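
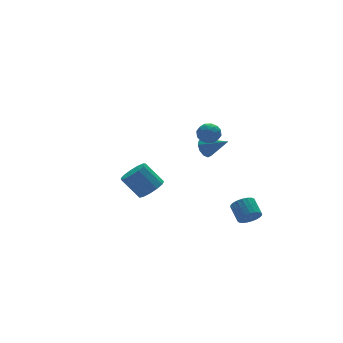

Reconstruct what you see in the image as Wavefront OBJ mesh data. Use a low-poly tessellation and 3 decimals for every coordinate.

v 0.196 -0.887 3.191
v 0.755 -0.648 3.588
v 0.945 -1.312 2.392
v 1.504 -1.073 2.789
v 1.097 -1.623 3.03
v 0.634 -1.361 3.523
v 1.066 -0.599 2.457
v 0.603 -0.337 2.95
v 1.292 -0.47 3.134
v 1.311 -1.103 3.488
v 0.389 -0.857 2.492
v 0.408 -1.49 2.846
v 0.41 -0.73 3.459
v 1.29 -1.23 2.521
v 1.051 -1.553 2.662
v 1.379 -1.413 2.896
v 0.339 -1.149 3.421
v 0.667 -1.009 3.655
v 0.868 -1.582 3.327
v 1.033 -0.951 2.325
v 1.361 -0.811 2.559
v 0.321 -0.547 3.084
v 0.649 -0.407 3.318
v 0.832 -0.378 2.653
v 1.054 -0.486 3.426
v 1.494 -0.735 2.957
v 1.237 -0.457 2.761
v 0.965 -0.302 3.051
v 1.065 -0.858 3.634
v 1.505 -1.107 3.165
v 1.266 -1.431 3.306
v 0.994 -1.276 3.596
v 1.381 -0.753 3.368
v 0.195 -0.853 2.815
v 0.635 -1.102 2.346
v 0.706 -0.684 2.384
v 0.434 -0.529 2.674
v 0.206 -1.225 3.023
v 0.646 -1.474 2.554
v 0.735 -1.658 2.929
v 0.463 -1.503 3.219
v 0.319 -1.207 2.612
v 3.389 4.003 -1.227
v 3.682 3.788 -1.825
v 4.291 2.917 -0.393
v 3.924 4.11 -1.666
v 3.961 4.391 -1.34
v 3.78 4.524 -0.97
v 3.45 4.459 -0.699
v 3.096 4.219 -0.629
v 2.855 3.897 -0.788
v 2.817 3.616 -1.114
v 2.999 3.482 -1.484
v 3.329 3.548 -1.755
v -3.479 -2.604 0.622
v -2.733 -2.329 0.893
v -3.435 -1.581 2.068
v -4.181 -1.856 1.798
v -2.893 -2.003 0.59
v -3.595 -1.255 1.765
v -3.24 -1.867 0.297
v -3.941 -1.12 1.472
v -3.662 -1.966 0.107
v -4.364 -1.218 1.283
v -4.026 -2.267 0.081
v -4.728 -1.519 1.257
v -4.217 -2.675 0.227
v -4.919 -1.927 1.403
v -4.173 -3.06 0.498
v -4.875 -2.313 1.674
v -3.909 -3.301 0.809
v -4.611 -2.553 1.984
v -3.509 -3.32 1.06
v -4.21 -2.572 2.236
v -3.099 -3.112 1.172
v -3.8 -2.364 2.348
v -2.809 -2.742 1.11
v -3.511 -1.995 2.286
v 2.546 -2.609 -3.28
v 3.247 -2.568 -3.442
v 3.334 -1.591 -2.823
v 2.634 -1.631 -2.66
v 3.121 -2.414 -3.667
v 3.209 -1.437 -3.048
v 2.897 -2.295 -3.824
v 2.984 -1.317 -3.205
v 2.612 -2.229 -3.888
v 2.699 -1.252 -3.269
v 2.315 -2.229 -3.846
v 2.402 -1.252 -3.227
v 2.059 -2.295 -3.706
v 2.146 -1.318 -3.087
v 1.887 -2.415 -3.493
v 1.974 -1.438 -2.874
v 1.829 -2.568 -3.242
v 1.916 -1.591 -2.623
v 1.895 -2.729 -2.998
v 1.982 -1.751 -2.379
v 2.073 -2.868 -2.803
v 2.16 -1.891 -2.184
v 2.334 -2.963 -2.69
v 2.421 -1.986 -2.071
v 2.631 -2.997 -2.679
v 2.718 -2.019 -2.06
v 2.914 -2.963 -2.772
v 3.001 -1.986 -2.153
v 3.133 -2.868 -2.952
v 3.22 -1.891 -2.333
v 3.251 -2.728 -3.19
v 3.338 -1.751 -2.57
f 1 38 17
f 38 12 41
f 17 41 6
f 38 41 17
f 1 17 13
f 17 6 18
f 13 18 2
f 17 18 13
f 1 13 22
f 13 2 23
f 22 23 8
f 13 23 22
f 1 22 34
f 22 8 37
f 34 37 11
f 22 37 34
f 1 34 38
f 34 11 42
f 38 42 12
f 34 42 38
f 2 18 29
f 18 6 32
f 29 32 10
f 18 32 29
f 6 41 19
f 41 12 40
f 19 40 5
f 41 40 19
f 12 42 39
f 42 11 35
f 39 35 3
f 42 35 39
f 11 37 36
f 37 8 24
f 36 24 7
f 37 24 36
f 8 23 28
f 23 2 25
f 28 25 9
f 23 25 28
f 4 30 16
f 30 10 31
f 16 31 5
f 30 31 16
f 4 16 14
f 16 5 15
f 14 15 3
f 16 15 14
f 4 14 21
f 14 3 20
f 21 20 7
f 14 20 21
f 4 21 26
f 21 7 27
f 26 27 9
f 21 27 26
f 4 26 30
f 26 9 33
f 30 33 10
f 26 33 30
f 5 31 19
f 31 10 32
f 19 32 6
f 31 32 19
f 3 15 39
f 15 5 40
f 39 40 12
f 15 40 39
f 7 20 36
f 20 3 35
f 36 35 11
f 20 35 36
f 9 27 28
f 27 7 24
f 28 24 8
f 27 24 28
f 10 33 29
f 33 9 25
f 29 25 2
f 33 25 29
f 44 43 46
f 44 46 45
f 46 43 47
f 46 47 45
f 47 43 48
f 47 48 45
f 48 43 49
f 48 49 45
f 49 43 50
f 49 50 45
f 50 43 51
f 50 51 45
f 51 43 52
f 51 52 45
f 52 43 53
f 52 53 45
f 53 43 54
f 53 54 45
f 54 43 44
f 54 44 45
f 56 55 59
f 56 59 57
f 57 59 60
f 57 60 58
f 59 55 61
f 59 61 60
f 60 61 62
f 60 62 58
f 61 55 63
f 61 63 62
f 62 63 64
f 62 64 58
f 63 55 65
f 63 65 64
f 64 65 66
f 64 66 58
f 65 55 67
f 65 67 66
f 66 67 68
f 66 68 58
f 67 55 69
f 67 69 68
f 68 69 70
f 68 70 58
f 69 55 71
f 69 71 70
f 70 71 72
f 70 72 58
f 71 55 73
f 71 73 72
f 72 73 74
f 72 74 58
f 73 55 75
f 73 75 74
f 74 75 76
f 74 76 58
f 75 55 77
f 75 77 76
f 76 77 78
f 76 78 58
f 77 55 56
f 77 56 78
f 78 56 57
f 78 57 58
f 80 79 83
f 80 83 81
f 81 83 84
f 81 84 82
f 83 79 85
f 83 85 84
f 84 85 86
f 84 86 82
f 85 79 87
f 85 87 86
f 86 87 88
f 86 88 82
f 87 79 89
f 87 89 88
f 88 89 90
f 88 90 82
f 89 79 91
f 89 91 90
f 90 91 92
f 90 92 82
f 91 79 93
f 91 93 92
f 92 93 94
f 92 94 82
f 93 79 95
f 93 95 94
f 94 95 96
f 94 96 82
f 95 79 97
f 95 97 96
f 96 97 98
f 96 98 82
f 97 79 99
f 97 99 98
f 98 99 100
f 98 100 82
f 99 79 101
f 99 101 100
f 100 101 102
f 100 102 82
f 101 79 103
f 101 103 102
f 102 103 104
f 102 104 82
f 103 79 105
f 103 105 104
f 104 105 106
f 104 106 82
f 105 79 107
f 105 107 106
f 106 107 108
f 106 108 82
f 107 79 109
f 107 109 108
f 108 109 110
f 108 110 82
f 109 79 80
f 109 80 110
f 110 80 81
f 110 81 82



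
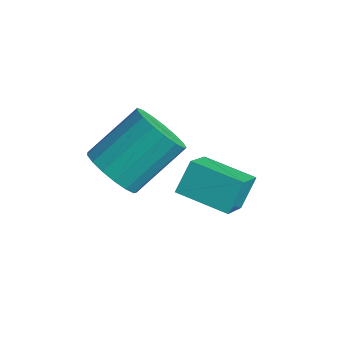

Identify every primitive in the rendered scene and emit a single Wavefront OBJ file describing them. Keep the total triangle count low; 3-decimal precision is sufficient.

v -3.473 -3.394 0.836
v -2.81 -3.906 1.325
v -2.445 -2.278 2.534
v -3.107 -1.766 2.044
v -2.567 -3.707 0.984
v -2.201 -2.079 2.192
v -2.531 -3.437 0.608
v -2.165 -1.809 1.816
v -2.711 -3.156 0.285
v -2.345 -1.528 1.493
v -3.065 -2.93 0.088
v -2.7 -1.302 1.296
v -3.513 -2.811 0.062
v -3.147 -1.183 1.27
v -3.952 -2.825 0.214
v -3.586 -1.197 1.422
v -4.281 -2.969 0.508
v -3.915 -1.341 1.716
v -4.425 -3.211 0.877
v -4.059 -1.583 2.085
v -4.35 -3.494 1.237
v -3.985 -1.866 2.445
v -4.075 -3.755 1.505
v -3.709 -2.127 2.713
v -3.662 -3.933 1.62
v -3.296 -2.305 2.828
v -3.206 -3.988 1.555
v -2.84 -2.36 2.763
v -3.101 -0.633 -1.709
v -2.449 -1.89 -0.488
v -3.223 0.131 -0.858
v -2.571 -1.127 0.363
v -1.509 -0.073 -1.983
v -0.857 -1.331 -0.762
v -1.631 0.69 -1.132
v -0.979 -0.567 0.089
f 2 1 5
f 2 5 3
f 3 5 6
f 3 6 4
f 5 1 7
f 5 7 6
f 6 7 8
f 6 8 4
f 7 1 9
f 7 9 8
f 8 9 10
f 8 10 4
f 9 1 11
f 9 11 10
f 10 11 12
f 10 12 4
f 11 1 13
f 11 13 12
f 12 13 14
f 12 14 4
f 13 1 15
f 13 15 14
f 14 15 16
f 14 16 4
f 15 1 17
f 15 17 16
f 16 17 18
f 16 18 4
f 17 1 19
f 17 19 18
f 18 19 20
f 18 20 4
f 19 1 21
f 19 21 20
f 20 21 22
f 20 22 4
f 21 1 23
f 21 23 22
f 22 23 24
f 22 24 4
f 23 1 25
f 23 25 24
f 24 25 26
f 24 26 4
f 25 1 27
f 25 27 26
f 26 27 28
f 26 28 4
f 27 1 2
f 27 2 28
f 28 2 3
f 28 3 4
f 30 32 29
f 33 30 29
f 29 32 31
f 31 33 29
f 30 36 32
f 34 30 33
f 34 36 30
f 32 36 31
f 35 33 31
f 31 36 35
f 35 34 33
f 36 34 35



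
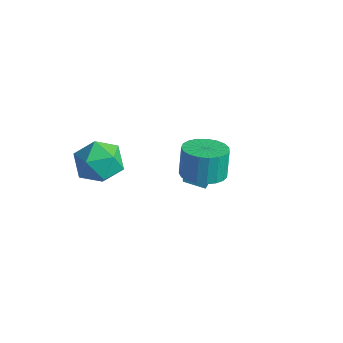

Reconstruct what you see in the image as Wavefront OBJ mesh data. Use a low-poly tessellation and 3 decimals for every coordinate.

v -1.676 3.36 -2.91
v -1.548 3.975 -1.715
v -0.881 3.984 -3.317
v -0.752 4.599 -2.122
v -0.188 1.861 -2.298
v -0.059 2.476 -1.103
v 0.608 2.485 -2.705
v 0.736 3.1 -1.51
v 2.369 0.482 1.3
v 3.136 -0.108 1.622
v 2.879 0.288 2.961
v 2.111 0.878 2.64
v 3.333 0.262 1.551
v 3.075 0.658 2.89
v 3.362 0.669 1.436
v 3.105 1.065 2.775
v 3.22 1.044 1.298
v 2.963 1.44 2.637
v 2.931 1.322 1.16
v 2.673 1.718 2.499
v 2.544 1.454 1.047
v 2.287 1.85 2.386
v 2.127 1.419 0.977
v 1.87 1.815 2.316
v 1.752 1.221 0.963
v 1.495 1.617 2.303
v 1.484 0.896 1.008
v 1.226 1.292 2.347
v 1.368 0.499 1.103
v 1.111 0.895 2.442
v 1.426 0.099 1.232
v 1.168 0.495 2.572
v 1.646 -0.234 1.373
v 1.389 0.162 2.713
v 1.992 -0.444 1.502
v 1.734 -0.048 2.841
v 2.402 -0.494 1.595
v 2.145 -0.098 2.935
v 2.807 -0.375 1.638
v 2.55 0.021 2.977
v -2.013 -0.714 -0.157
v -0.914 -0.997 0.261
v -2.786 -2.183 0.879
v -1.687 -2.466 1.297
v -2.222 -1.44 1.648
v -1.744 -0.532 1.008
v -1.956 -2.648 0.132
v -1.478 -1.74 -0.508
v -0.879 -2.192 0.44
v -1.043 -1.446 1.377
v -2.657 -1.734 -0.237
v -2.821 -0.988 0.7
f 2 4 1
f 5 2 1
f 1 4 3
f 3 5 1
f 2 8 4
f 6 2 5
f 6 8 2
f 4 8 3
f 7 5 3
f 3 8 7
f 7 6 5
f 8 6 7
f 10 9 13
f 10 13 11
f 11 13 14
f 11 14 12
f 13 9 15
f 13 15 14
f 14 15 16
f 14 16 12
f 15 9 17
f 15 17 16
f 16 17 18
f 16 18 12
f 17 9 19
f 17 19 18
f 18 19 20
f 18 20 12
f 19 9 21
f 19 21 20
f 20 21 22
f 20 22 12
f 21 9 23
f 21 23 22
f 22 23 24
f 22 24 12
f 23 9 25
f 23 25 24
f 24 25 26
f 24 26 12
f 25 9 27
f 25 27 26
f 26 27 28
f 26 28 12
f 27 9 29
f 27 29 28
f 28 29 30
f 28 30 12
f 29 9 31
f 29 31 30
f 30 31 32
f 30 32 12
f 31 9 33
f 31 33 32
f 32 33 34
f 32 34 12
f 33 9 35
f 33 35 34
f 34 35 36
f 34 36 12
f 35 9 37
f 35 37 36
f 36 37 38
f 36 38 12
f 37 9 39
f 37 39 38
f 38 39 40
f 38 40 12
f 39 9 10
f 39 10 40
f 40 10 11
f 40 11 12
f 41 52 46
f 41 46 42
f 41 42 48
f 41 48 51
f 41 51 52
f 42 46 50
f 46 52 45
f 52 51 43
f 51 48 47
f 48 42 49
f 44 50 45
f 44 45 43
f 44 43 47
f 44 47 49
f 44 49 50
f 45 50 46
f 43 45 52
f 47 43 51
f 49 47 48
f 50 49 42



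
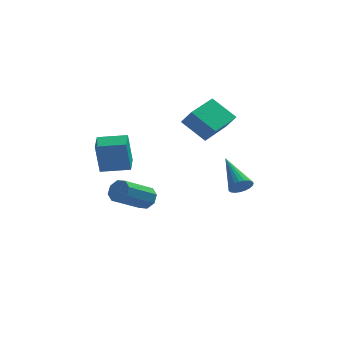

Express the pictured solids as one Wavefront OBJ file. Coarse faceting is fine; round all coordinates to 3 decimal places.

v 3.932 -0.047 -1.27
v 4.373 0.312 -1.564
v 3.288 1.647 -0.17
v 4.163 0.337 -1.726
v 3.914 0.296 -1.81
v 3.668 0.196 -1.799
v 3.467 0.054 -1.698
v 3.347 -0.106 -1.522
v 3.328 -0.255 -1.303
v 3.413 -0.369 -1.078
v 3.588 -0.427 -0.886
v 3.823 -0.419 -0.76
v 4.077 -0.347 -0.723
v 4.305 -0.223 -0.78
v 4.469 -0.069 -0.922
v 4.54 0.089 -1.124
v 4.506 0.224 -1.351
v -0.554 1.537 -2.778
v -0.222 1.703 -2.197
v -1.553 0.668 -1.14
v -1.886 0.503 -1.722
v -0.595 2.054 -2.323
v -1.926 1.02 -1.267
v -0.945 2.103 -2.716
v -2.276 1.068 -1.659
v -1.065 1.82 -3.146
v -2.397 0.785 -2.089
v -0.887 1.372 -3.36
v -2.218 0.337 -2.303
v -0.514 1.02 -3.233
v -1.845 -0.014 -2.177
v -0.164 0.972 -2.841
v -1.495 -0.063 -1.784
v -0.043 1.255 -2.411
v -1.375 0.22 -1.354
v 2.593 -1.832 3.259
v 1.501 -1.21 4.217
v 2.146 -1.373 2.452
v 1.054 -0.751 3.41
v 3.646 -0.369 3.51
v 2.554 0.253 4.468
v 3.199 0.09 2.703
v 2.107 0.712 3.661
v -2.708 -3.802 1.687
v -2.912 -3.912 3.321
v -2.623 -2.689 1.773
v -2.827 -2.799 3.407
v -1.313 -3.921 1.853
v -1.517 -4.031 3.487
v -1.228 -2.808 1.939
v -1.432 -2.918 3.573
f 2 1 4
f 2 4 3
f 4 1 5
f 4 5 3
f 5 1 6
f 5 6 3
f 6 1 7
f 6 7 3
f 7 1 8
f 7 8 3
f 8 1 9
f 8 9 3
f 9 1 10
f 9 10 3
f 10 1 11
f 10 11 3
f 11 1 12
f 11 12 3
f 12 1 13
f 12 13 3
f 13 1 14
f 13 14 3
f 14 1 15
f 14 15 3
f 15 1 16
f 15 16 3
f 16 1 17
f 16 17 3
f 17 1 2
f 17 2 3
f 19 18 22
f 19 22 20
f 20 22 23
f 20 23 21
f 22 18 24
f 22 24 23
f 23 24 25
f 23 25 21
f 24 18 26
f 24 26 25
f 25 26 27
f 25 27 21
f 26 18 28
f 26 28 27
f 27 28 29
f 27 29 21
f 28 18 30
f 28 30 29
f 29 30 31
f 29 31 21
f 30 18 32
f 30 32 31
f 31 32 33
f 31 33 21
f 32 18 34
f 32 34 33
f 33 34 35
f 33 35 21
f 34 18 19
f 34 19 35
f 35 19 20
f 35 20 21
f 37 39 36
f 40 37 36
f 36 39 38
f 38 40 36
f 37 43 39
f 41 37 40
f 41 43 37
f 39 43 38
f 42 40 38
f 38 43 42
f 42 41 40
f 43 41 42
f 45 47 44
f 48 45 44
f 44 47 46
f 46 48 44
f 45 51 47
f 49 45 48
f 49 51 45
f 47 51 46
f 50 48 46
f 46 51 50
f 50 49 48
f 51 49 50



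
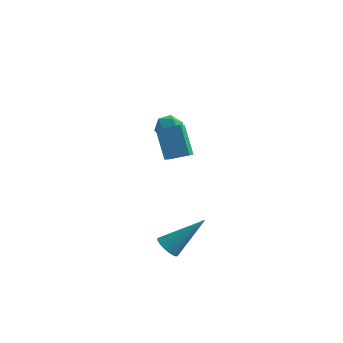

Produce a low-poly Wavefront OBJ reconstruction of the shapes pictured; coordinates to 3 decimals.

v -0.816 -1.946 1.341
v -1.45 -1.334 2.531
v -1.007 -1.072 0.791
v -1.64 -0.461 1.98
v 0.06 -1.579 1.62
v -0.573 -0.968 2.809
v -0.13 -0.706 1.069
v -0.764 -0.094 2.259
v -2.665 3.385 -0.137
v -2.262 2.924 -0.391
v -3.078 2.656 0.531
v -2.675 2.195 0.277
v -2.426 2.689 0.642
v -2.17 3.139 0.229
v -3.17 2.441 -0.089
v -2.914 2.891 -0.502
v -2.574 2.341 -0.361
v -2.114 2.494 0.091
v -3.226 3.086 0.049
v -2.766 3.239 0.501
v -0.555 -2.289 -3.464
v -0.094 -2.552 -3.698
v 0.655 -1.371 -2.116
v -0.106 -2.348 -3.826
v -0.196 -2.134 -3.892
v -0.347 -1.947 -3.883
v -0.535 -1.818 -3.802
v -0.726 -1.772 -3.663
v -0.887 -1.814 -3.489
v -0.991 -1.939 -3.31
v -1.02 -2.124 -3.158
v -0.968 -2.338 -3.059
v -0.845 -2.543 -3.03
v -0.671 -2.704 -3.076
v -0.478 -2.794 -3.189
v -0.298 -2.796 -3.349
v -0.162 -2.71 -3.529
f 2 4 1
f 5 2 1
f 1 4 3
f 3 5 1
f 2 8 4
f 6 2 5
f 6 8 2
f 4 8 3
f 7 5 3
f 3 8 7
f 7 6 5
f 8 6 7
f 9 20 14
f 9 14 10
f 9 10 16
f 9 16 19
f 9 19 20
f 10 14 18
f 14 20 13
f 20 19 11
f 19 16 15
f 16 10 17
f 12 18 13
f 12 13 11
f 12 11 15
f 12 15 17
f 12 17 18
f 13 18 14
f 11 13 20
f 15 11 19
f 17 15 16
f 18 17 10
f 22 21 24
f 22 24 23
f 24 21 25
f 24 25 23
f 25 21 26
f 25 26 23
f 26 21 27
f 26 27 23
f 27 21 28
f 27 28 23
f 28 21 29
f 28 29 23
f 29 21 30
f 29 30 23
f 30 21 31
f 30 31 23
f 31 21 32
f 31 32 23
f 32 21 33
f 32 33 23
f 33 21 34
f 33 34 23
f 34 21 35
f 34 35 23
f 35 21 36
f 35 36 23
f 36 21 37
f 36 37 23
f 37 21 22
f 37 22 23



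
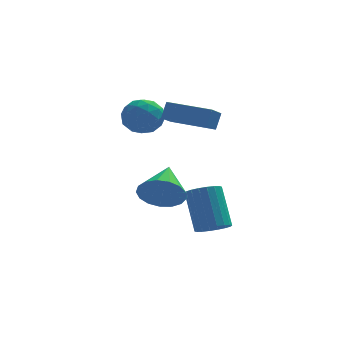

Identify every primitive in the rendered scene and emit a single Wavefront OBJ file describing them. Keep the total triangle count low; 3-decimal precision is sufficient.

v -0.678 -1.157 -3.936
v 0.088 -1.164 -3.787
v -0.237 -0.01 -2.074
v -1.002 -0.003 -2.224
v 0.05 -0.881 -3.984
v -0.274 0.273 -2.272
v -0.132 -0.653 -4.172
v -0.456 0.501 -2.46
v -0.422 -0.524 -4.314
v -0.746 0.629 -2.601
v -0.762 -0.521 -4.38
v -1.086 0.632 -2.668
v -1.086 -0.644 -4.359
v -1.41 0.51 -2.647
v -1.329 -0.868 -4.254
v -1.654 0.285 -2.541
v -1.443 -1.15 -4.086
v -1.768 0.004 -2.373
v -1.406 -1.433 -3.888
v -1.73 -0.279 -2.176
v -1.224 -1.661 -3.7
v -1.548 -0.507 -1.988
v -0.934 -1.789 -3.559
v -1.258 -0.636 -1.846
v -0.594 -1.792 -3.492
v -0.918 -0.639 -1.78
v -0.27 -1.67 -3.513
v -0.594 -0.516 -1.801
v -0.026 -1.445 -3.619
v -0.351 -0.292 -1.906
v -4.285 1.456 1.472
v -3.799 1.584 2.31
v -3.021 0.736 0.85
v -2.535 0.864 1.688
v -3.288 0.241 1.65
v -4.069 0.686 2.034
v -2.751 1.634 1.126
v -3.532 2.079 1.51
v -2.851 1.694 2.097
v -3.183 0.833 2.42
v -3.637 1.487 0.74
v -3.969 0.626 1.063
v -4.153 1.583 1.946
v -2.667 0.737 1.214
v -3.109 0.37 1.192
v -2.824 0.446 1.685
v -4.311 1.055 1.783
v -4.026 1.131 2.276
v -3.725 0.341 1.888
v -2.794 1.189 0.884
v -2.509 1.265 1.377
v -3.996 1.874 1.475
v -3.711 1.95 1.968
v -3.095 1.979 1.272
v -3.31 1.723 2.313
v -2.567 1.3 1.947
v -2.694 1.753 1.617
v -3.153 2.014 1.843
v -3.505 1.217 2.503
v -2.762 0.794 2.138
v -3.204 0.428 2.115
v -3.664 0.689 2.341
v -2.948 1.282 2.378
v -4.058 1.526 1.022
v -3.315 1.103 0.657
v -3.156 1.631 0.819
v -3.616 1.892 1.045
v -4.253 1.02 1.213
v -3.51 0.597 0.847
v -3.667 0.306 1.317
v -4.126 0.567 1.543
v -3.872 1.038 0.782
v -2.78 -0.898 -1.995
v -1.962 -0.797 -2.645
v -2.36 0.778 -1.205
v -2.342 -0.584 -2.896
v -2.822 -0.442 -2.94
v -3.293 -0.406 -2.767
v -3.646 -0.482 -2.418
v -3.801 -0.653 -1.972
v -3.722 -0.881 -1.531
v -3.427 -1.112 -1.196
v -2.984 -1.295 -1.044
v -2.495 -1.386 -1.11
v -2.07 -1.366 -1.379
v -1.809 -1.239 -1.789
v -1.77 -1.033 -2.246
v -0.475 0.279 1.095
v -0.923 -0.481 1.607
v -2.254 1.374 1.164
v -2.701 0.614 1.677
v -0.219 0.646 1.863
v -0.666 -0.114 2.376
v -1.997 1.741 1.933
v -2.445 0.981 2.445
f 2 1 5
f 2 5 3
f 3 5 6
f 3 6 4
f 5 1 7
f 5 7 6
f 6 7 8
f 6 8 4
f 7 1 9
f 7 9 8
f 8 9 10
f 8 10 4
f 9 1 11
f 9 11 10
f 10 11 12
f 10 12 4
f 11 1 13
f 11 13 12
f 12 13 14
f 12 14 4
f 13 1 15
f 13 15 14
f 14 15 16
f 14 16 4
f 15 1 17
f 15 17 16
f 16 17 18
f 16 18 4
f 17 1 19
f 17 19 18
f 18 19 20
f 18 20 4
f 19 1 21
f 19 21 20
f 20 21 22
f 20 22 4
f 21 1 23
f 21 23 22
f 22 23 24
f 22 24 4
f 23 1 25
f 23 25 24
f 24 25 26
f 24 26 4
f 25 1 27
f 25 27 26
f 26 27 28
f 26 28 4
f 27 1 29
f 27 29 28
f 28 29 30
f 28 30 4
f 29 1 2
f 29 2 30
f 30 2 3
f 30 3 4
f 31 68 47
f 68 42 71
f 47 71 36
f 68 71 47
f 31 47 43
f 47 36 48
f 43 48 32
f 47 48 43
f 31 43 52
f 43 32 53
f 52 53 38
f 43 53 52
f 31 52 64
f 52 38 67
f 64 67 41
f 52 67 64
f 31 64 68
f 64 41 72
f 68 72 42
f 64 72 68
f 32 48 59
f 48 36 62
f 59 62 40
f 48 62 59
f 36 71 49
f 71 42 70
f 49 70 35
f 71 70 49
f 42 72 69
f 72 41 65
f 69 65 33
f 72 65 69
f 41 67 66
f 67 38 54
f 66 54 37
f 67 54 66
f 38 53 58
f 53 32 55
f 58 55 39
f 53 55 58
f 34 60 46
f 60 40 61
f 46 61 35
f 60 61 46
f 34 46 44
f 46 35 45
f 44 45 33
f 46 45 44
f 34 44 51
f 44 33 50
f 51 50 37
f 44 50 51
f 34 51 56
f 51 37 57
f 56 57 39
f 51 57 56
f 34 56 60
f 56 39 63
f 60 63 40
f 56 63 60
f 35 61 49
f 61 40 62
f 49 62 36
f 61 62 49
f 33 45 69
f 45 35 70
f 69 70 42
f 45 70 69
f 37 50 66
f 50 33 65
f 66 65 41
f 50 65 66
f 39 57 58
f 57 37 54
f 58 54 38
f 57 54 58
f 40 63 59
f 63 39 55
f 59 55 32
f 63 55 59
f 74 73 76
f 74 76 75
f 76 73 77
f 76 77 75
f 77 73 78
f 77 78 75
f 78 73 79
f 78 79 75
f 79 73 80
f 79 80 75
f 80 73 81
f 80 81 75
f 81 73 82
f 81 82 75
f 82 73 83
f 82 83 75
f 83 73 84
f 83 84 75
f 84 73 85
f 84 85 75
f 85 73 86
f 85 86 75
f 86 73 87
f 86 87 75
f 87 73 74
f 87 74 75
f 89 91 88
f 92 89 88
f 88 91 90
f 90 92 88
f 89 95 91
f 93 89 92
f 93 95 89
f 91 95 90
f 94 92 90
f 90 95 94
f 94 93 92
f 95 93 94



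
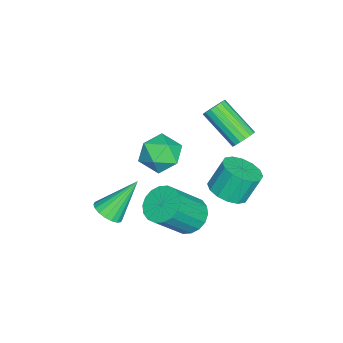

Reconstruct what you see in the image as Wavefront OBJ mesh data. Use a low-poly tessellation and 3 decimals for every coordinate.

v -2.061 2.443 -2.876
v -1.161 2.639 -2.691
v -1.538 3.172 -1.419
v -2.439 2.977 -1.604
v -1.334 3.038 -2.91
v -1.711 3.571 -1.638
v -1.702 3.277 -3.119
v -2.079 3.811 -1.847
v -2.167 3.293 -3.264
v -2.544 3.827 -1.992
v -2.603 3.081 -3.304
v -2.98 3.615 -2.032
v -2.894 2.699 -3.23
v -3.271 3.232 -1.958
v -2.962 2.248 -3.061
v -3.339 2.781 -1.789
v -2.789 1.849 -2.842
v -3.166 2.382 -1.57
v -2.421 1.609 -2.633
v -2.798 2.143 -1.361
v -1.956 1.593 -2.488
v -2.333 2.127 -1.216
v -1.52 1.805 -2.448
v -1.897 2.339 -1.176
v -1.229 2.188 -2.522
v -1.606 2.721 -1.25
v -0.931 3.286 1.841
v -0.696 2.889 1.506
v -1.395 1.498 2.663
v -1.629 1.894 2.999
v -0.501 2.943 1.689
v -1.2 1.552 2.846
v -0.405 3.076 1.907
v -1.103 1.685 3.064
v -0.429 3.257 2.11
v -1.127 1.866 3.267
v -0.568 3.444 2.251
v -1.266 2.053 3.409
v -0.79 3.595 2.299
v -1.489 2.204 3.456
v -1.044 3.675 2.241
v -1.743 2.284 3.399
v -1.272 3.666 2.092
v -1.971 2.275 3.25
v -1.423 3.57 1.886
v -2.121 2.179 3.043
v -1.46 3.408 1.669
v -2.159 2.017 2.827
v -1.376 3.219 1.492
v -2.075 1.828 2.649
v -1.19 3.045 1.395
v -1.889 1.653 2.552
v -0.945 2.925 1.4
v -1.644 1.534 2.557
v 1.095 1.551 -1.666
v 1.772 2.135 -1.768
v 2.761 1.254 -0.256
v 2.085 0.669 -0.154
v 1.534 2.32 -1.505
v 2.523 1.439 0.007
v 1.209 2.352 -1.273
v 2.198 1.471 0.239
v 0.861 2.226 -1.119
v 1.851 1.345 0.393
v 0.56 1.966 -1.074
v 1.549 1.085 0.438
v 0.365 1.624 -1.145
v 1.354 0.743 0.366
v 0.314 1.267 -1.32
v 1.303 0.386 0.192
v 0.419 0.966 -1.564
v 1.408 0.085 -0.052
v 0.657 0.781 -1.827
v 1.646 -0.1 -0.315
v 0.982 0.749 -2.059
v 1.971 -0.132 -0.547
v 1.329 0.875 -2.213
v 2.319 -0.006 -0.701
v 1.631 1.135 -2.258
v 2.62 0.254 -0.746
v 1.826 1.477 -2.186
v 2.815 0.596 -0.675
v 1.877 1.834 -2.012
v 2.866 0.953 -0.5
v -3.211 -0.461 -1.442
v -2.486 0.127 -1.902
v -2.034 -1.127 -0.438
v -1.309 -0.539 -0.898
v -2.033 -0.096 -0.295
v -2.76 0.316 -0.916
v -1.76 -1.316 -1.424
v -2.487 -0.904 -2.045
v -1.589 -0.401 -1.891
v -1.757 0.353 -1.194
v -2.763 -1.353 -1.146
v -2.931 -0.599 -0.449
v 1.06 -1.845 -2.318
v 1.548 -1.325 -2.418
v 0.26 -0.795 -0.762
v 1.305 -1.232 -2.605
v 1.014 -1.26 -2.736
v 0.732 -1.404 -2.784
v 0.515 -1.636 -2.739
v 0.406 -1.909 -2.611
v 0.426 -2.169 -2.425
v 0.572 -2.365 -2.218
v 0.815 -2.458 -2.031
v 1.106 -2.429 -1.9
v 1.388 -2.285 -1.852
v 1.605 -2.054 -1.896
v 1.714 -1.781 -2.024
v 1.694 -1.521 -2.21
f 2 1 5
f 2 5 3
f 3 5 6
f 3 6 4
f 5 1 7
f 5 7 6
f 6 7 8
f 6 8 4
f 7 1 9
f 7 9 8
f 8 9 10
f 8 10 4
f 9 1 11
f 9 11 10
f 10 11 12
f 10 12 4
f 11 1 13
f 11 13 12
f 12 13 14
f 12 14 4
f 13 1 15
f 13 15 14
f 14 15 16
f 14 16 4
f 15 1 17
f 15 17 16
f 16 17 18
f 16 18 4
f 17 1 19
f 17 19 18
f 18 19 20
f 18 20 4
f 19 1 21
f 19 21 20
f 20 21 22
f 20 22 4
f 21 1 23
f 21 23 22
f 22 23 24
f 22 24 4
f 23 1 25
f 23 25 24
f 24 25 26
f 24 26 4
f 25 1 2
f 25 2 26
f 26 2 3
f 26 3 4
f 28 27 31
f 28 31 29
f 29 31 32
f 29 32 30
f 31 27 33
f 31 33 32
f 32 33 34
f 32 34 30
f 33 27 35
f 33 35 34
f 34 35 36
f 34 36 30
f 35 27 37
f 35 37 36
f 36 37 38
f 36 38 30
f 37 27 39
f 37 39 38
f 38 39 40
f 38 40 30
f 39 27 41
f 39 41 40
f 40 41 42
f 40 42 30
f 41 27 43
f 41 43 42
f 42 43 44
f 42 44 30
f 43 27 45
f 43 45 44
f 44 45 46
f 44 46 30
f 45 27 47
f 45 47 46
f 46 47 48
f 46 48 30
f 47 27 49
f 47 49 48
f 48 49 50
f 48 50 30
f 49 27 51
f 49 51 50
f 50 51 52
f 50 52 30
f 51 27 53
f 51 53 52
f 52 53 54
f 52 54 30
f 53 27 28
f 53 28 54
f 54 28 29
f 54 29 30
f 56 55 59
f 56 59 57
f 57 59 60
f 57 60 58
f 59 55 61
f 59 61 60
f 60 61 62
f 60 62 58
f 61 55 63
f 61 63 62
f 62 63 64
f 62 64 58
f 63 55 65
f 63 65 64
f 64 65 66
f 64 66 58
f 65 55 67
f 65 67 66
f 66 67 68
f 66 68 58
f 67 55 69
f 67 69 68
f 68 69 70
f 68 70 58
f 69 55 71
f 69 71 70
f 70 71 72
f 70 72 58
f 71 55 73
f 71 73 72
f 72 73 74
f 72 74 58
f 73 55 75
f 73 75 74
f 74 75 76
f 74 76 58
f 75 55 77
f 75 77 76
f 76 77 78
f 76 78 58
f 77 55 79
f 77 79 78
f 78 79 80
f 78 80 58
f 79 55 81
f 79 81 80
f 80 81 82
f 80 82 58
f 81 55 83
f 81 83 82
f 82 83 84
f 82 84 58
f 83 55 56
f 83 56 84
f 84 56 57
f 84 57 58
f 85 96 90
f 85 90 86
f 85 86 92
f 85 92 95
f 85 95 96
f 86 90 94
f 90 96 89
f 96 95 87
f 95 92 91
f 92 86 93
f 88 94 89
f 88 89 87
f 88 87 91
f 88 91 93
f 88 93 94
f 89 94 90
f 87 89 96
f 91 87 95
f 93 91 92
f 94 93 86
f 98 97 100
f 98 100 99
f 100 97 101
f 100 101 99
f 101 97 102
f 101 102 99
f 102 97 103
f 102 103 99
f 103 97 104
f 103 104 99
f 104 97 105
f 104 105 99
f 105 97 106
f 105 106 99
f 106 97 107
f 106 107 99
f 107 97 108
f 107 108 99
f 108 97 109
f 108 109 99
f 109 97 110
f 109 110 99
f 110 97 111
f 110 111 99
f 111 97 112
f 111 112 99
f 112 97 98
f 112 98 99



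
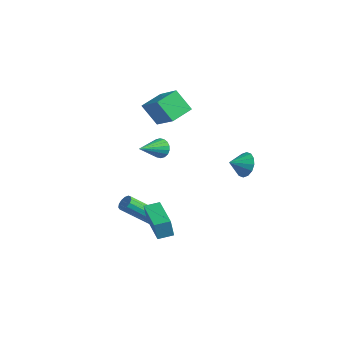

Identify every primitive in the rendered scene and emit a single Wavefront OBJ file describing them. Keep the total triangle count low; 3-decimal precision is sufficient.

v 0.168 -0.15 1.556
v 0.446 0.124 2.101
v 0.512 -1.71 2.164
v 0.16 0.092 2.181
v -0.124 0.012 2.137
v -0.35 -0.099 1.978
v -0.474 -0.221 1.735
v -0.47 -0.329 1.457
v -0.34 -0.401 1.199
v -0.11 -0.423 1.011
v 0.176 -0.391 0.931
v 0.46 -0.312 0.975
v 0.686 -0.2 1.134
v 0.81 -0.078 1.377
v 0.806 0.029 1.655
v 0.676 0.102 1.913
v 2.774 -2.654 -1.847
v 2.788 -2.865 -0.717
v 3.049 -1.821 -1.695
v 3.063 -2.032 -0.565
v 4.837 -3.308 -1.995
v 4.851 -3.519 -0.865
v 5.112 -2.475 -1.843
v 5.126 -2.686 -0.713
v 3.187 3.311 0.641
v 3.673 3.54 1.313
v 3.053 2.369 1.059
v 3.257 3.65 1.428
v 2.823 3.67 1.333
v 2.486 3.593 1.052
v 2.337 3.441 0.661
v 2.415 3.254 0.265
v 2.701 3.083 -0.031
v 3.116 2.972 -0.146
v 3.551 2.953 -0.051
v 3.888 3.03 0.23
v 4.037 3.182 0.621
v 3.958 3.369 1.017
v 0.539 -0.822 -3.482
v 0.882 -1.156 -3.709
v 0.325 -2.652 -2.344
v -0.019 -2.318 -2.118
v 1.032 -1.015 -3.492
v 0.475 -2.511 -2.128
v 1.025 -0.813 -3.273
v 0.468 -2.308 -1.908
v 0.864 -0.613 -3.12
v 0.307 -2.109 -1.756
v 0.6 -0.48 -3.082
v 0.042 -1.976 -1.718
v 0.316 -0.455 -3.171
v -0.241 -1.951 -1.807
v 0.102 -0.547 -3.359
v -0.455 -2.043 -1.994
v 0.028 -0.726 -3.586
v -0.529 -2.222 -2.221
v 0.115 -0.936 -3.78
v -0.442 -2.432 -2.415
v 0.337 -1.109 -3.88
v -0.22 -2.605 -2.515
v 0.623 -1.192 -3.853
v 0.066 -2.687 -2.488
v -2.106 0.092 3.745
v -0.546 0.115 4.72
v -2.371 1.484 4.136
v -0.811 1.507 5.111
v -1.329 0.593 2.489
v 0.231 0.616 3.464
v -1.594 1.985 2.88
v -0.034 2.008 3.855
f 2 1 4
f 2 4 3
f 4 1 5
f 4 5 3
f 5 1 6
f 5 6 3
f 6 1 7
f 6 7 3
f 7 1 8
f 7 8 3
f 8 1 9
f 8 9 3
f 9 1 10
f 9 10 3
f 10 1 11
f 10 11 3
f 11 1 12
f 11 12 3
f 12 1 13
f 12 13 3
f 13 1 14
f 13 14 3
f 14 1 15
f 14 15 3
f 15 1 16
f 15 16 3
f 16 1 2
f 16 2 3
f 18 20 17
f 21 18 17
f 17 20 19
f 19 21 17
f 18 24 20
f 22 18 21
f 22 24 18
f 20 24 19
f 23 21 19
f 19 24 23
f 23 22 21
f 24 22 23
f 26 25 28
f 26 28 27
f 28 25 29
f 28 29 27
f 29 25 30
f 29 30 27
f 30 25 31
f 30 31 27
f 31 25 32
f 31 32 27
f 32 25 33
f 32 33 27
f 33 25 34
f 33 34 27
f 34 25 35
f 34 35 27
f 35 25 36
f 35 36 27
f 36 25 37
f 36 37 27
f 37 25 38
f 37 38 27
f 38 25 26
f 38 26 27
f 40 39 43
f 40 43 41
f 41 43 44
f 41 44 42
f 43 39 45
f 43 45 44
f 44 45 46
f 44 46 42
f 45 39 47
f 45 47 46
f 46 47 48
f 46 48 42
f 47 39 49
f 47 49 48
f 48 49 50
f 48 50 42
f 49 39 51
f 49 51 50
f 50 51 52
f 50 52 42
f 51 39 53
f 51 53 52
f 52 53 54
f 52 54 42
f 53 39 55
f 53 55 54
f 54 55 56
f 54 56 42
f 55 39 57
f 55 57 56
f 56 57 58
f 56 58 42
f 57 39 59
f 57 59 58
f 58 59 60
f 58 60 42
f 59 39 61
f 59 61 60
f 60 61 62
f 60 62 42
f 61 39 40
f 61 40 62
f 62 40 41
f 62 41 42
f 64 66 63
f 67 64 63
f 63 66 65
f 65 67 63
f 64 70 66
f 68 64 67
f 68 70 64
f 66 70 65
f 69 67 65
f 65 70 69
f 69 68 67
f 70 68 69



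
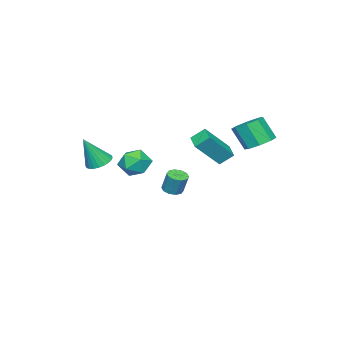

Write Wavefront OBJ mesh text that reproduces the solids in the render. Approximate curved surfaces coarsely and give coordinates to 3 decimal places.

v -2.4 0.392 0.374
v -2.771 0.995 0.977
v -1.701 1.075 0.12
v -2.071 1.678 0.723
v -1.209 -0.298 1.797
v -1.579 0.305 2.4
v -0.509 0.385 1.543
v -0.88 0.988 2.146
v -3.388 2.407 1.264
v -2.548 2.231 1.125
v -2.491 1.498 2.398
v -3.332 1.673 2.536
v -2.637 2.801 1.457
v -2.581 2.068 2.73
v -3.167 3.14 1.676
v -3.11 2.407 2.949
v -3.826 3.049 1.653
v -3.77 2.316 2.926
v -4.229 2.582 1.402
v -4.172 1.849 2.675
v -4.139 2.012 1.07
v -4.083 1.279 2.343
v -3.61 1.673 0.851
v -3.553 0.94 2.124
v -2.95 1.764 0.874
v -2.894 1.031 2.147
v 3.291 -2.641 1.153
v 3.86 -2.231 1.041
v 3.929 -3.099 2.727
v 3.687 -2.052 1.164
v 3.454 -1.962 1.284
v 3.196 -1.977 1.384
v 2.953 -2.092 1.449
v 2.761 -2.291 1.469
v 2.65 -2.543 1.441
v 2.636 -2.81 1.369
v 2.722 -3.051 1.264
v 2.895 -3.23 1.141
v 3.128 -3.319 1.021
v 3.386 -3.305 0.921
v 3.629 -3.19 0.856
v 3.821 -2.991 0.836
v 3.932 -2.739 0.864
v 3.946 -2.472 0.936
v -0.502 -2.575 -0.824
v 0.098 -3.23 -0.497
v -1.678 -3.35 -0.223
v -1.078 -4.005 0.104
v -1.08 -3.136 0.478
v -0.353 -2.657 0.107
v -1.227 -3.923 -0.827
v -0.5 -3.444 -1.198
v -0.351 -4.063 -0.499
v -0.26 -3.577 0.308
v -1.32 -3.003 -1.028
v -1.229 -2.517 -0.221
v -2.401 -2.089 -2.493
v -1.856 -1.959 -2.598
v -1.734 -1.561 -1.473
v -2.279 -1.691 -1.367
v -2.053 -1.678 -2.676
v -1.93 -1.279 -1.551
v -2.382 -1.553 -2.685
v -2.259 -1.154 -1.559
v -2.719 -1.633 -2.62
v -2.596 -1.235 -1.494
v -2.934 -1.888 -2.506
v -2.812 -1.489 -1.381
v -2.946 -2.219 -2.387
v -2.824 -1.821 -1.262
v -2.75 -2.501 -2.309
v -2.627 -2.102 -1.184
v -2.421 -2.626 -2.301
v -2.298 -2.227 -1.175
v -2.084 -2.545 -2.366
v -1.961 -2.147 -1.24
v -1.868 -2.291 -2.479
v -1.746 -1.892 -1.354
f 2 4 1
f 5 2 1
f 1 4 3
f 3 5 1
f 2 8 4
f 6 2 5
f 6 8 2
f 4 8 3
f 7 5 3
f 3 8 7
f 7 6 5
f 8 6 7
f 10 9 13
f 10 13 11
f 11 13 14
f 11 14 12
f 13 9 15
f 13 15 14
f 14 15 16
f 14 16 12
f 15 9 17
f 15 17 16
f 16 17 18
f 16 18 12
f 17 9 19
f 17 19 18
f 18 19 20
f 18 20 12
f 19 9 21
f 19 21 20
f 20 21 22
f 20 22 12
f 21 9 23
f 21 23 22
f 22 23 24
f 22 24 12
f 23 9 25
f 23 25 24
f 24 25 26
f 24 26 12
f 25 9 10
f 25 10 26
f 26 10 11
f 26 11 12
f 28 27 30
f 28 30 29
f 30 27 31
f 30 31 29
f 31 27 32
f 31 32 29
f 32 27 33
f 32 33 29
f 33 27 34
f 33 34 29
f 34 27 35
f 34 35 29
f 35 27 36
f 35 36 29
f 36 27 37
f 36 37 29
f 37 27 38
f 37 38 29
f 38 27 39
f 38 39 29
f 39 27 40
f 39 40 29
f 40 27 41
f 40 41 29
f 41 27 42
f 41 42 29
f 42 27 43
f 42 43 29
f 43 27 44
f 43 44 29
f 44 27 28
f 44 28 29
f 45 56 50
f 45 50 46
f 45 46 52
f 45 52 55
f 45 55 56
f 46 50 54
f 50 56 49
f 56 55 47
f 55 52 51
f 52 46 53
f 48 54 49
f 48 49 47
f 48 47 51
f 48 51 53
f 48 53 54
f 49 54 50
f 47 49 56
f 51 47 55
f 53 51 52
f 54 53 46
f 58 57 61
f 58 61 59
f 59 61 62
f 59 62 60
f 61 57 63
f 61 63 62
f 62 63 64
f 62 64 60
f 63 57 65
f 63 65 64
f 64 65 66
f 64 66 60
f 65 57 67
f 65 67 66
f 66 67 68
f 66 68 60
f 67 57 69
f 67 69 68
f 68 69 70
f 68 70 60
f 69 57 71
f 69 71 70
f 70 71 72
f 70 72 60
f 71 57 73
f 71 73 72
f 72 73 74
f 72 74 60
f 73 57 75
f 73 75 74
f 74 75 76
f 74 76 60
f 75 57 77
f 75 77 76
f 76 77 78
f 76 78 60
f 77 57 58
f 77 58 78
f 78 58 59
f 78 59 60



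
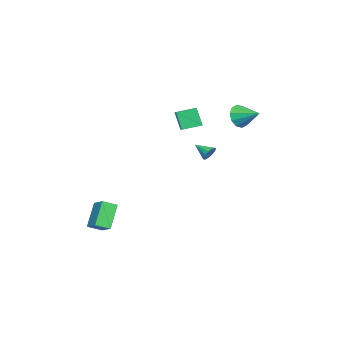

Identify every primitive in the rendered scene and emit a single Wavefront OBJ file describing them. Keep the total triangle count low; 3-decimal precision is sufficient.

v -2.838 0.299 1.489
v -3.12 -0.111 2.603
v -3.298 1.3 1.741
v -3.58 0.89 2.855
v -1.76 0.69 1.905
v -2.042 0.28 3.019
v -2.22 1.691 2.157
v -2.502 1.281 3.271
v -3.825 1.658 -0.558
v -3.611 1.829 -0.116
v -4.095 0.762 -0.082
v -3.867 1.911 -0.106
v -4.112 1.926 -0.217
v -4.28 1.869 -0.419
v -4.326 1.755 -0.659
v -4.238 1.616 -0.871
v -4.04 1.488 -1
v -3.784 1.405 -1.011
v -3.539 1.39 -0.9
v -3.371 1.447 -0.697
v -3.324 1.561 -0.458
v -3.412 1.7 -0.245
v -4.101 3.239 2.313
v -3.884 2.872 3.002
v -3.639 4.441 2.807
v -3.496 2.852 2.687
v -3.338 2.98 2.229
v -3.472 3.206 1.803
v -3.846 3.445 1.572
v -4.318 3.605 1.624
v -4.707 3.625 1.939
v -4.864 3.498 2.396
v -4.73 3.271 2.822
v -4.356 3.032 3.053
v 2.267 -2.908 -2.29
v 2.947 -2.23 -1.796
v 1.847 -2.223 -2.651
v 2.528 -1.546 -2.157
v 3.272 -2.974 -3.583
v 3.953 -2.297 -3.089
v 2.853 -2.29 -3.944
v 3.533 -1.612 -3.45
f 2 4 1
f 5 2 1
f 1 4 3
f 3 5 1
f 2 8 4
f 6 2 5
f 6 8 2
f 4 8 3
f 7 5 3
f 3 8 7
f 7 6 5
f 8 6 7
f 10 9 12
f 10 12 11
f 12 9 13
f 12 13 11
f 13 9 14
f 13 14 11
f 14 9 15
f 14 15 11
f 15 9 16
f 15 16 11
f 16 9 17
f 16 17 11
f 17 9 18
f 17 18 11
f 18 9 19
f 18 19 11
f 19 9 20
f 19 20 11
f 20 9 21
f 20 21 11
f 21 9 22
f 21 22 11
f 22 9 10
f 22 10 11
f 24 23 26
f 24 26 25
f 26 23 27
f 26 27 25
f 27 23 28
f 27 28 25
f 28 23 29
f 28 29 25
f 29 23 30
f 29 30 25
f 30 23 31
f 30 31 25
f 31 23 32
f 31 32 25
f 32 23 33
f 32 33 25
f 33 23 34
f 33 34 25
f 34 23 24
f 34 24 25
f 36 38 35
f 39 36 35
f 35 38 37
f 37 39 35
f 36 42 38
f 40 36 39
f 40 42 36
f 38 42 37
f 41 39 37
f 37 42 41
f 41 40 39
f 42 40 41



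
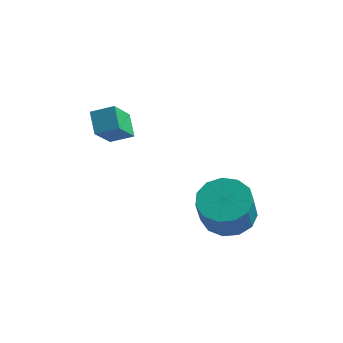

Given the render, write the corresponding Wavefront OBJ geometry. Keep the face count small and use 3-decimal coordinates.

v 1.915 -0.106 -1.125
v 2.562 -0.73 -1.562
v 2.713 -1.518 -0.212
v 2.065 -0.894 0.225
v 2.868 -0.308 -1.349
v 3.019 -1.095 0.001
v 2.871 0.179 -1.065
v 3.022 -0.609 0.284
v 2.571 0.575 -0.8
v 2.721 -0.212 0.549
v 2.062 0.755 -0.639
v 2.212 -0.033 0.711
v 1.506 0.662 -0.631
v 1.657 -0.126 0.719
v 1.08 0.324 -0.78
v 1.231 -0.464 0.569
v 0.919 -0.15 -1.039
v 1.07 -0.938 0.311
v 1.074 -0.61 -1.325
v 1.225 -1.398 0.025
v 1.496 -0.91 -1.547
v 1.647 -1.698 -0.198
v 2.051 -0.955 -1.636
v 2.202 -1.743 -0.286
v -2.18 -0.927 1.994
v -2.231 -1.98 3.033
v -2.657 -0.306 2.599
v -2.708 -1.359 3.638
v -1.392 -0.641 2.322
v -1.443 -1.694 3.361
v -1.869 -0.02 2.927
v -1.92 -1.073 3.966
f 2 1 5
f 2 5 3
f 3 5 6
f 3 6 4
f 5 1 7
f 5 7 6
f 6 7 8
f 6 8 4
f 7 1 9
f 7 9 8
f 8 9 10
f 8 10 4
f 9 1 11
f 9 11 10
f 10 11 12
f 10 12 4
f 11 1 13
f 11 13 12
f 12 13 14
f 12 14 4
f 13 1 15
f 13 15 14
f 14 15 16
f 14 16 4
f 15 1 17
f 15 17 16
f 16 17 18
f 16 18 4
f 17 1 19
f 17 19 18
f 18 19 20
f 18 20 4
f 19 1 21
f 19 21 20
f 20 21 22
f 20 22 4
f 21 1 23
f 21 23 22
f 22 23 24
f 22 24 4
f 23 1 2
f 23 2 24
f 24 2 3
f 24 3 4
f 26 28 25
f 29 26 25
f 25 28 27
f 27 29 25
f 26 32 28
f 30 26 29
f 30 32 26
f 28 32 27
f 31 29 27
f 27 32 31
f 31 30 29
f 32 30 31



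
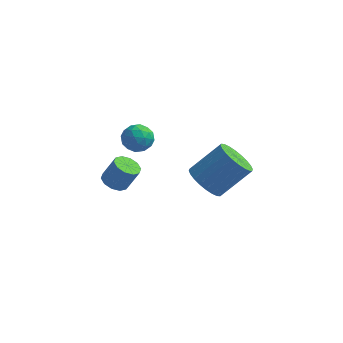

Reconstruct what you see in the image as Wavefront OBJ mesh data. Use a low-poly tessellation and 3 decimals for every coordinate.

v 3.303 -2.743 1.664
v 3.832 -2.361 0.96
v 4.967 -1.516 2.272
v 4.437 -1.897 2.976
v 3.575 -2.094 1.011
v 4.71 -1.249 2.323
v 3.276 -1.926 1.161
v 4.411 -1.08 2.473
v 2.981 -1.882 1.387
v 4.116 -1.036 2.7
v 2.735 -1.969 1.656
v 3.87 -1.123 2.968
v 2.575 -2.174 1.926
v 3.71 -1.328 3.238
v 2.527 -2.465 2.156
v 3.661 -1.62 3.468
v 2.596 -2.799 2.311
v 3.731 -1.953 3.623
v 2.773 -3.124 2.368
v 3.908 -2.279 3.68
v 3.03 -3.391 2.317
v 4.165 -2.546 3.629
v 3.329 -3.56 2.167
v 4.464 -2.714 3.479
v 3.624 -3.604 1.94
v 4.759 -2.758 3.253
v 3.87 -3.517 1.672
v 5.005 -2.671 2.984
v 4.03 -3.312 1.402
v 5.165 -2.466 2.714
v 4.079 -3.02 1.172
v 5.213 -2.175 2.484
v 4.009 -2.687 1.017
v 5.144 -1.841 2.329
v -1.485 -1.059 -0.846
v -1.04 -1.552 -0.992
v -0.47 -1.373 0.14
v -0.915 -0.881 0.286
v -0.881 -1.188 -1.13
v -0.311 -1.009 0.002
v -0.953 -0.775 -1.159
v -0.382 -0.596 -0.027
v -1.228 -0.471 -1.069
v -0.658 -0.292 0.063
v -1.601 -0.391 -0.893
v -1.031 -0.212 0.239
v -1.93 -0.567 -0.7
v -1.36 -0.388 0.432
v -2.089 -0.931 -0.562
v -1.519 -0.752 0.57
v -2.018 -1.344 -0.533
v -1.447 -1.165 0.599
v -1.742 -1.648 -0.623
v -1.172 -1.469 0.509
v -1.369 -1.728 -0.799
v -0.799 -1.549 0.333
v -1.017 0.631 1.413
v -0.243 0.533 1.585
v -1.217 -0.633 1.595
v -0.443 -0.731 1.767
v -0.917 -0.331 2.271
v -0.793 0.45 2.159
v -0.667 -0.55 1.021
v -0.543 0.231 0.909
v -0.026 -0.197 1.343
v -0.181 -0.062 2.115
v -1.279 -0.038 1.065
v -1.434 0.097 1.837
v -0.612 0.693 1.483
v -0.848 -0.793 1.697
v -1.126 -0.558 1.993
v -0.671 -0.616 2.094
v -0.936 0.644 1.821
v -0.481 0.587 1.922
v -0.877 0.079 2.324
v -0.979 -0.687 1.258
v -0.524 -0.744 1.359
v -0.789 0.516 1.086
v -0.334 0.458 1.187
v -0.583 -0.179 0.856
v -0.03 0.206 1.442
v -0.148 -0.537 1.549
v -0.279 -0.43 1.111
v -0.207 0.029 1.045
v -0.121 0.286 1.896
v -0.239 -0.457 2.003
v -0.517 -0.222 2.299
v -0.444 0.237 2.233
v 0.006 -0.143 1.754
v -1.221 0.357 1.177
v -1.339 -0.386 1.284
v -1.016 -0.337 0.947
v -0.943 0.122 0.881
v -1.312 0.437 1.631
v -1.43 -0.306 1.738
v -1.253 -0.129 2.135
v -1.181 0.33 2.069
v -1.466 0.043 1.426
f 2 1 5
f 2 5 3
f 3 5 6
f 3 6 4
f 5 1 7
f 5 7 6
f 6 7 8
f 6 8 4
f 7 1 9
f 7 9 8
f 8 9 10
f 8 10 4
f 9 1 11
f 9 11 10
f 10 11 12
f 10 12 4
f 11 1 13
f 11 13 12
f 12 13 14
f 12 14 4
f 13 1 15
f 13 15 14
f 14 15 16
f 14 16 4
f 15 1 17
f 15 17 16
f 16 17 18
f 16 18 4
f 17 1 19
f 17 19 18
f 18 19 20
f 18 20 4
f 19 1 21
f 19 21 20
f 20 21 22
f 20 22 4
f 21 1 23
f 21 23 22
f 22 23 24
f 22 24 4
f 23 1 25
f 23 25 24
f 24 25 26
f 24 26 4
f 25 1 27
f 25 27 26
f 26 27 28
f 26 28 4
f 27 1 29
f 27 29 28
f 28 29 30
f 28 30 4
f 29 1 31
f 29 31 30
f 30 31 32
f 30 32 4
f 31 1 33
f 31 33 32
f 32 33 34
f 32 34 4
f 33 1 2
f 33 2 34
f 34 2 3
f 34 3 4
f 36 35 39
f 36 39 37
f 37 39 40
f 37 40 38
f 39 35 41
f 39 41 40
f 40 41 42
f 40 42 38
f 41 35 43
f 41 43 42
f 42 43 44
f 42 44 38
f 43 35 45
f 43 45 44
f 44 45 46
f 44 46 38
f 45 35 47
f 45 47 46
f 46 47 48
f 46 48 38
f 47 35 49
f 47 49 48
f 48 49 50
f 48 50 38
f 49 35 51
f 49 51 50
f 50 51 52
f 50 52 38
f 51 35 53
f 51 53 52
f 52 53 54
f 52 54 38
f 53 35 55
f 53 55 54
f 54 55 56
f 54 56 38
f 55 35 36
f 55 36 56
f 56 36 37
f 56 37 38
f 57 94 73
f 94 68 97
f 73 97 62
f 94 97 73
f 57 73 69
f 73 62 74
f 69 74 58
f 73 74 69
f 57 69 78
f 69 58 79
f 78 79 64
f 69 79 78
f 57 78 90
f 78 64 93
f 90 93 67
f 78 93 90
f 57 90 94
f 90 67 98
f 94 98 68
f 90 98 94
f 58 74 85
f 74 62 88
f 85 88 66
f 74 88 85
f 62 97 75
f 97 68 96
f 75 96 61
f 97 96 75
f 68 98 95
f 98 67 91
f 95 91 59
f 98 91 95
f 67 93 92
f 93 64 80
f 92 80 63
f 93 80 92
f 64 79 84
f 79 58 81
f 84 81 65
f 79 81 84
f 60 86 72
f 86 66 87
f 72 87 61
f 86 87 72
f 60 72 70
f 72 61 71
f 70 71 59
f 72 71 70
f 60 70 77
f 70 59 76
f 77 76 63
f 70 76 77
f 60 77 82
f 77 63 83
f 82 83 65
f 77 83 82
f 60 82 86
f 82 65 89
f 86 89 66
f 82 89 86
f 61 87 75
f 87 66 88
f 75 88 62
f 87 88 75
f 59 71 95
f 71 61 96
f 95 96 68
f 71 96 95
f 63 76 92
f 76 59 91
f 92 91 67
f 76 91 92
f 65 83 84
f 83 63 80
f 84 80 64
f 83 80 84
f 66 89 85
f 89 65 81
f 85 81 58
f 89 81 85



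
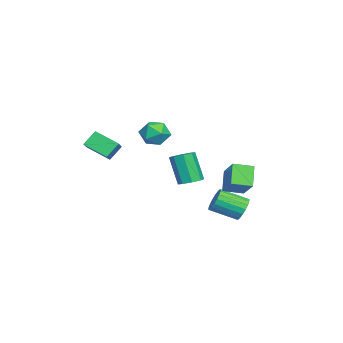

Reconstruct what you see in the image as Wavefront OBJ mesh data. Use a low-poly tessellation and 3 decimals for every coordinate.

v -1.513 -1.128 3.112
v -0.959 -1.63 2.548
v -1.901 -2.39 3.852
v -1.347 -2.892 3.288
v -0.971 -2.298 3.906
v -0.731 -1.518 3.448
v -2.129 -2.502 2.952
v -1.889 -1.722 2.494
v -1.34 -2.479 2.449
v -0.625 -2.352 3.039
v -2.235 -1.668 3.361
v -1.52 -1.541 3.951
v 1.52 0.445 0.916
v 2.161 0.614 1.141
v 1.702 0.063 2.868
v 1.06 -0.105 2.644
v 1.816 1.022 1.179
v 1.357 0.472 2.906
v 1.298 1.093 1.064
v 0.839 0.542 2.791
v 0.909 0.784 0.862
v 0.45 0.234 2.589
v 0.878 0.277 0.692
v 0.419 -0.274 2.419
v 1.223 -0.132 0.654
v 0.764 -0.682 2.381
v 1.741 -0.202 0.769
v 1.282 -0.753 2.496
v 2.13 0.106 0.971
v 1.671 -0.444 2.698
v 1.746 2.202 1.866
v 2.967 2.826 2.904
v 1.401 3.263 1.632
v 2.623 3.888 2.67
v 2.617 2.252 0.81
v 3.839 2.877 1.848
v 2.273 3.314 0.576
v 3.494 3.938 1.614
v 1.703 3.213 -0.814
v 2.15 3.521 -0.282
v 2.344 2.056 0.406
v 1.897 1.747 -0.126
v 1.841 3.545 -0.145
v 2.035 2.08 0.543
v 1.506 3.503 -0.14
v 1.7 2.038 0.548
v 1.209 3.403 -0.268
v 1.403 1.938 0.419
v 1.011 3.266 -0.505
v 1.205 1.801 0.183
v 0.949 3.118 -0.803
v 1.143 1.653 -0.115
v 1.037 2.989 -1.103
v 1.231 1.524 -0.415
v 1.256 2.904 -1.346
v 1.45 1.439 -0.658
v 1.565 2.88 -1.483
v 1.759 1.415 -0.795
v 1.9 2.922 -1.488
v 2.094 1.457 -0.8
v 2.197 3.022 -1.359
v 2.391 1.557 -0.672
v 2.395 3.159 -1.123
v 2.589 1.694 -0.435
v 2.457 3.307 -0.825
v 2.651 1.842 -0.137
v 2.369 3.436 -0.525
v 2.563 1.971 0.163
v 2.824 -3.56 2.726
v 2.575 -4.816 3.428
v 2.363 -3.032 3.509
v 2.115 -4.288 4.21
v 4.165 -3.432 3.43
v 3.917 -4.688 4.131
v 3.705 -2.904 4.212
v 3.456 -4.16 4.914
f 1 12 6
f 1 6 2
f 1 2 8
f 1 8 11
f 1 11 12
f 2 6 10
f 6 12 5
f 12 11 3
f 11 8 7
f 8 2 9
f 4 10 5
f 4 5 3
f 4 3 7
f 4 7 9
f 4 9 10
f 5 10 6
f 3 5 12
f 7 3 11
f 9 7 8
f 10 9 2
f 14 13 17
f 14 17 15
f 15 17 18
f 15 18 16
f 17 13 19
f 17 19 18
f 18 19 20
f 18 20 16
f 19 13 21
f 19 21 20
f 20 21 22
f 20 22 16
f 21 13 23
f 21 23 22
f 22 23 24
f 22 24 16
f 23 13 25
f 23 25 24
f 24 25 26
f 24 26 16
f 25 13 27
f 25 27 26
f 26 27 28
f 26 28 16
f 27 13 29
f 27 29 28
f 28 29 30
f 28 30 16
f 29 13 14
f 29 14 30
f 30 14 15
f 30 15 16
f 32 34 31
f 35 32 31
f 31 34 33
f 33 35 31
f 32 38 34
f 36 32 35
f 36 38 32
f 34 38 33
f 37 35 33
f 33 38 37
f 37 36 35
f 38 36 37
f 40 39 43
f 40 43 41
f 41 43 44
f 41 44 42
f 43 39 45
f 43 45 44
f 44 45 46
f 44 46 42
f 45 39 47
f 45 47 46
f 46 47 48
f 46 48 42
f 47 39 49
f 47 49 48
f 48 49 50
f 48 50 42
f 49 39 51
f 49 51 50
f 50 51 52
f 50 52 42
f 51 39 53
f 51 53 52
f 52 53 54
f 52 54 42
f 53 39 55
f 53 55 54
f 54 55 56
f 54 56 42
f 55 39 57
f 55 57 56
f 56 57 58
f 56 58 42
f 57 39 59
f 57 59 58
f 58 59 60
f 58 60 42
f 59 39 61
f 59 61 60
f 60 61 62
f 60 62 42
f 61 39 63
f 61 63 62
f 62 63 64
f 62 64 42
f 63 39 65
f 63 65 64
f 64 65 66
f 64 66 42
f 65 39 67
f 65 67 66
f 66 67 68
f 66 68 42
f 67 39 40
f 67 40 68
f 68 40 41
f 68 41 42
f 70 72 69
f 73 70 69
f 69 72 71
f 71 73 69
f 70 76 72
f 74 70 73
f 74 76 70
f 72 76 71
f 75 73 71
f 71 76 75
f 75 74 73
f 76 74 75



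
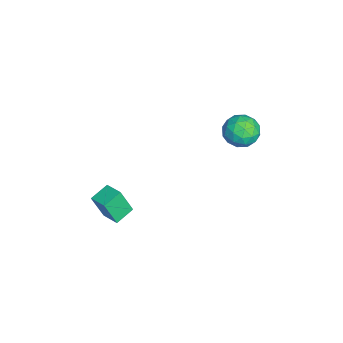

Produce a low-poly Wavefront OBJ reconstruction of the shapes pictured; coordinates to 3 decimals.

v -1.711 -3.154 -1.335
v -1.677 -3.666 -0.065
v -1.019 -2.558 -1.113
v -0.985 -3.069 0.157
v -1.055 -3.811 -1.617
v -1.021 -4.322 -0.347
v -0.363 -3.214 -1.395
v -0.329 -3.726 -0.125
v -3.782 2.62 1.462
v -3.224 2.759 2.133
v -3.876 1.241 1.827
v -3.318 1.38 2.498
v -4.131 1.725 2.521
v -4.073 2.577 2.295
v -3.027 1.423 1.665
v -2.969 2.275 1.439
v -2.758 2.02 2.258
v -3.44 2.206 2.787
v -3.66 1.794 1.173
v -4.342 1.98 1.702
v -3.495 2.81 1.766
v -3.605 1.19 2.194
v -4.083 1.392 2.208
v -3.755 1.474 2.602
v -3.994 2.703 1.861
v -3.666 2.785 2.255
v -4.199 2.177 2.483
v -3.434 1.215 1.705
v -3.106 1.297 2.099
v -3.345 2.526 1.358
v -3.017 2.608 1.752
v -2.901 1.823 1.477
v -2.893 2.458 2.233
v -2.948 1.647 2.448
v -2.777 1.672 1.958
v -2.743 2.173 1.826
v -3.294 2.567 2.544
v -3.349 1.757 2.759
v -3.827 1.959 2.772
v -3.793 2.46 2.639
v -3.02 2.133 2.618
v -3.751 2.243 1.201
v -3.806 1.433 1.416
v -3.307 1.54 1.321
v -3.273 2.041 1.188
v -4.152 2.353 1.512
v -4.207 1.542 1.727
v -4.357 1.827 2.134
v -4.323 2.328 2.002
v -4.08 1.867 1.342
f 2 4 1
f 5 2 1
f 1 4 3
f 3 5 1
f 2 8 4
f 6 2 5
f 6 8 2
f 4 8 3
f 7 5 3
f 3 8 7
f 7 6 5
f 8 6 7
f 9 46 25
f 46 20 49
f 25 49 14
f 46 49 25
f 9 25 21
f 25 14 26
f 21 26 10
f 25 26 21
f 9 21 30
f 21 10 31
f 30 31 16
f 21 31 30
f 9 30 42
f 30 16 45
f 42 45 19
f 30 45 42
f 9 42 46
f 42 19 50
f 46 50 20
f 42 50 46
f 10 26 37
f 26 14 40
f 37 40 18
f 26 40 37
f 14 49 27
f 49 20 48
f 27 48 13
f 49 48 27
f 20 50 47
f 50 19 43
f 47 43 11
f 50 43 47
f 19 45 44
f 45 16 32
f 44 32 15
f 45 32 44
f 16 31 36
f 31 10 33
f 36 33 17
f 31 33 36
f 12 38 24
f 38 18 39
f 24 39 13
f 38 39 24
f 12 24 22
f 24 13 23
f 22 23 11
f 24 23 22
f 12 22 29
f 22 11 28
f 29 28 15
f 22 28 29
f 12 29 34
f 29 15 35
f 34 35 17
f 29 35 34
f 12 34 38
f 34 17 41
f 38 41 18
f 34 41 38
f 13 39 27
f 39 18 40
f 27 40 14
f 39 40 27
f 11 23 47
f 23 13 48
f 47 48 20
f 23 48 47
f 15 28 44
f 28 11 43
f 44 43 19
f 28 43 44
f 17 35 36
f 35 15 32
f 36 32 16
f 35 32 36
f 18 41 37
f 41 17 33
f 37 33 10
f 41 33 37



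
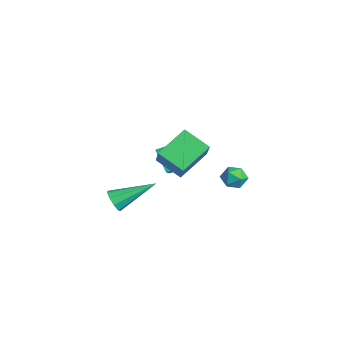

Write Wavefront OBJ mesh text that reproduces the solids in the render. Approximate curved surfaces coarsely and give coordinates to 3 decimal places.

v 3.37 -3.694 2.844
v 3.706 -3.957 3.308
v 3.55 -1.786 3.796
v 3.968 -3.824 2.992
v 3.951 -3.631 2.608
v 3.662 -3.467 2.334
v 3.236 -3.409 2.298
v 2.873 -3.485 2.518
v 2.743 -3.658 2.891
v 2.906 -3.849 3.241
v 3.287 -3.967 3.406
v -2.125 -0.368 2.298
v -1.948 0.824 2.785
v -2.805 -0.039 1.74
v -2.629 1.153 2.227
v -1.151 -0.093 1.273
v -0.975 1.099 1.76
v -1.832 0.236 0.715
v -1.655 1.428 1.202
v -0.957 3.508 0.051
v -0.552 3.82 0.566
v -0.948 2.5 0.654
v -0.543 2.812 1.169
v -1.234 3.013 1.079
v -1.24 3.636 0.707
v -0.26 2.684 0.513
v -0.266 3.307 0.141
v -0.121 3.31 0.851
v -0.723 3.514 1.202
v -0.777 2.806 0.018
v -1.379 3.01 0.369
v 0.317 -0.968 3.185
v -0.368 0.471 4.123
v 1.246 -0.033 2.428
v 0.561 1.406 3.366
v 1.639 -1.206 4.514
v 0.954 0.233 5.452
v 2.568 -0.271 3.757
v 1.883 1.168 4.695
f 2 1 4
f 2 4 3
f 4 1 5
f 4 5 3
f 5 1 6
f 5 6 3
f 6 1 7
f 6 7 3
f 7 1 8
f 7 8 3
f 8 1 9
f 8 9 3
f 9 1 10
f 9 10 3
f 10 1 11
f 10 11 3
f 11 1 2
f 11 2 3
f 13 15 12
f 16 13 12
f 12 15 14
f 14 16 12
f 13 19 15
f 17 13 16
f 17 19 13
f 15 19 14
f 18 16 14
f 14 19 18
f 18 17 16
f 19 17 18
f 20 31 25
f 20 25 21
f 20 21 27
f 20 27 30
f 20 30 31
f 21 25 29
f 25 31 24
f 31 30 22
f 30 27 26
f 27 21 28
f 23 29 24
f 23 24 22
f 23 22 26
f 23 26 28
f 23 28 29
f 24 29 25
f 22 24 31
f 26 22 30
f 28 26 27
f 29 28 21
f 33 35 32
f 36 33 32
f 32 35 34
f 34 36 32
f 33 39 35
f 37 33 36
f 37 39 33
f 35 39 34
f 38 36 34
f 34 39 38
f 38 37 36
f 39 37 38



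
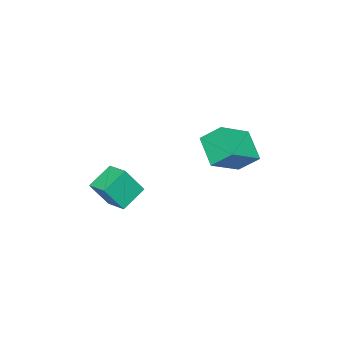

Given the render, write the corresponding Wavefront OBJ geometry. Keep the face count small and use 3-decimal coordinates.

v -4.037 1.025 3.404
v -2.289 0.566 4.454
v -4.349 2.017 4.355
v -2.601 1.559 5.405
v -3.119 2.261 2.415
v -1.371 1.803 3.465
v -3.431 3.254 3.366
v -1.683 2.795 4.416
v -1.457 -4.285 -1.595
v -2.843 -4.016 -0.801
v -1.062 -3.067 -1.318
v -2.448 -2.798 -0.524
v -0.692 -4.882 -0.056
v -2.078 -4.613 0.738
v -0.297 -3.664 0.221
v -1.683 -3.395 1.015
f 2 4 1
f 5 2 1
f 1 4 3
f 3 5 1
f 2 8 4
f 6 2 5
f 6 8 2
f 4 8 3
f 7 5 3
f 3 8 7
f 7 6 5
f 8 6 7
f 10 12 9
f 13 10 9
f 9 12 11
f 11 13 9
f 10 16 12
f 14 10 13
f 14 16 10
f 12 16 11
f 15 13 11
f 11 16 15
f 15 14 13
f 16 14 15



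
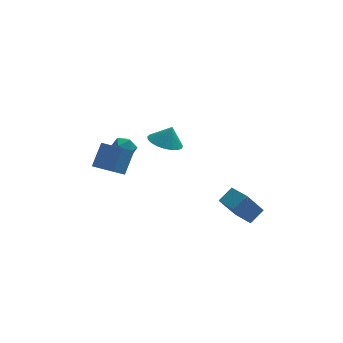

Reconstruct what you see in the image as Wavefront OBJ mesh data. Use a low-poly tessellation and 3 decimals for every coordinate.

v 2.273 -3.618 0.561
v 3.061 -3.049 1.247
v 3.305 -2.981 -1.154
v 4.093 -2.413 -0.468
v 3.047 -4.747 0.608
v 3.835 -4.179 1.294
v 4.079 -4.111 -1.107
v 4.867 -3.542 -0.421
v -0.615 0.063 3.23
v 0.338 -0.397 2.931
v -0.185 0.177 4.43
v 0.42 0.047 2.86
v 0.324 0.494 2.852
v 0.065 0.867 2.91
v -0.312 1.1 3.023
v -0.741 1.155 3.172
v -1.148 1.02 3.331
v -1.464 0.721 3.472
v -1.632 0.307 3.572
v -1.625 -0.148 3.612
v -1.443 -0.567 3.587
v -1.118 -0.877 3.499
v -0.706 -1.024 3.365
v -0.279 -0.984 3.208
v 0.091 -0.762 3.054
v -3.7 -2.964 2.805
v -3.128 -2.046 4.168
v -4.908 -1.703 2.462
v -4.337 -0.785 3.826
v -3.043 -2.495 2.214
v -2.472 -1.577 3.578
v -4.252 -1.234 1.872
v -3.68 -0.316 3.235
v -3.4 3.061 1.204
v -2.638 3.011 1.627
v -3.362 1.669 0.973
v -2.6 1.619 1.396
v -3.332 1.8 1.836
v -3.355 2.66 1.978
v -2.645 2.02 0.622
v -2.668 2.88 0.764
v -2.171 2.368 1.266
v -2.596 2.232 2.017
v -3.404 2.448 0.583
v -3.829 2.312 1.334
f 2 4 1
f 5 2 1
f 1 4 3
f 3 5 1
f 2 8 4
f 6 2 5
f 6 8 2
f 4 8 3
f 7 5 3
f 3 8 7
f 7 6 5
f 8 6 7
f 10 9 12
f 10 12 11
f 12 9 13
f 12 13 11
f 13 9 14
f 13 14 11
f 14 9 15
f 14 15 11
f 15 9 16
f 15 16 11
f 16 9 17
f 16 17 11
f 17 9 18
f 17 18 11
f 18 9 19
f 18 19 11
f 19 9 20
f 19 20 11
f 20 9 21
f 20 21 11
f 21 9 22
f 21 22 11
f 22 9 23
f 22 23 11
f 23 9 24
f 23 24 11
f 24 9 25
f 24 25 11
f 25 9 10
f 25 10 11
f 27 29 26
f 30 27 26
f 26 29 28
f 28 30 26
f 27 33 29
f 31 27 30
f 31 33 27
f 29 33 28
f 32 30 28
f 28 33 32
f 32 31 30
f 33 31 32
f 34 45 39
f 34 39 35
f 34 35 41
f 34 41 44
f 34 44 45
f 35 39 43
f 39 45 38
f 45 44 36
f 44 41 40
f 41 35 42
f 37 43 38
f 37 38 36
f 37 36 40
f 37 40 42
f 37 42 43
f 38 43 39
f 36 38 45
f 40 36 44
f 42 40 41
f 43 42 35



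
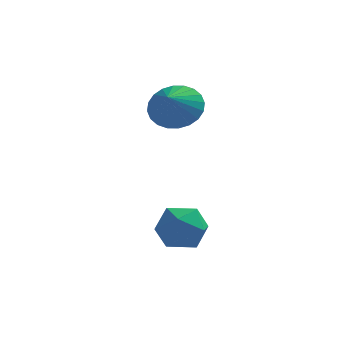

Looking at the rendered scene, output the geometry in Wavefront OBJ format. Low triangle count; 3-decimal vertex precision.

v -0.526 -2.923 -2.805
v 0.166 -2.579 -2.447
v 0.114 -4.141 -2.873
v 0.806 -3.797 -2.515
v 0.095 -3.899 -2.057
v -0.3 -3.145 -2.015
v 0.58 -3.575 -3.305
v 0.185 -2.821 -3.263
v 0.85 -2.982 -2.756
v 0.55 -3.182 -1.984
v -0.27 -3.538 -3.336
v -0.57 -3.738 -2.564
v -0.346 -0.263 0.719
v 0.144 0.148 1.295
v -0.514 -1.017 1.401
v -0.159 0.276 1.362
v -0.489 0.323 1.332
v -0.799 0.28 1.208
v -1.039 0.155 1.01
v -1.173 -0.034 0.768
v -1.182 -0.258 0.518
v -1.063 -0.483 0.299
v -0.835 -0.674 0.144
v -0.533 -0.803 0.076
v -0.202 -0.849 0.107
v 0.107 -0.807 0.23
v 0.347 -0.681 0.428
v 0.482 -0.492 0.67
v 0.49 -0.268 0.92
v 0.372 -0.044 1.139
f 1 12 6
f 1 6 2
f 1 2 8
f 1 8 11
f 1 11 12
f 2 6 10
f 6 12 5
f 12 11 3
f 11 8 7
f 8 2 9
f 4 10 5
f 4 5 3
f 4 3 7
f 4 7 9
f 4 9 10
f 5 10 6
f 3 5 12
f 7 3 11
f 9 7 8
f 10 9 2
f 14 13 16
f 14 16 15
f 16 13 17
f 16 17 15
f 17 13 18
f 17 18 15
f 18 13 19
f 18 19 15
f 19 13 20
f 19 20 15
f 20 13 21
f 20 21 15
f 21 13 22
f 21 22 15
f 22 13 23
f 22 23 15
f 23 13 24
f 23 24 15
f 24 13 25
f 24 25 15
f 25 13 26
f 25 26 15
f 26 13 27
f 26 27 15
f 27 13 28
f 27 28 15
f 28 13 29
f 28 29 15
f 29 13 30
f 29 30 15
f 30 13 14
f 30 14 15



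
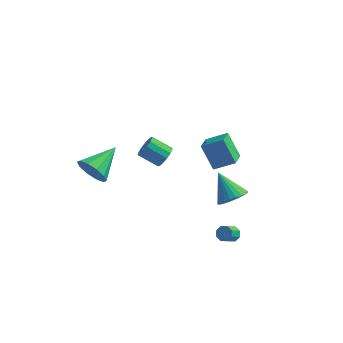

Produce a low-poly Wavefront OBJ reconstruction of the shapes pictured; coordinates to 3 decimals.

v 3.775 -3.151 2.128
v 4.133 -3.748 2.76
v 2.745 -2.369 3.452
v 4.371 -3.47 2.781
v 4.519 -3.144 2.703
v 4.553 -2.818 2.537
v 4.469 -2.544 2.309
v 4.279 -2.362 2.053
v 4.012 -2.3 1.809
v 3.709 -2.368 1.614
v 3.416 -2.555 1.497
v 3.178 -2.833 1.476
v 3.03 -3.159 1.554
v 2.996 -3.484 1.72
v 3.08 -3.759 1.948
v 3.27 -3.941 2.204
v 3.537 -4.003 2.448
v 3.84 -3.935 2.643
v 3.637 -2.433 -2.064
v 4.122 -2.619 -2.042
v 3.808 -3.353 -1.314
v 3.323 -3.167 -1.336
v 4.058 -2.329 -1.777
v 3.744 -3.063 -1.05
v 3.747 -2.1 -1.68
v 3.433 -2.834 -0.953
v 3.372 -2.066 -1.808
v 3.058 -2.8 -1.08
v 3.152 -2.247 -2.086
v 2.838 -2.981 -1.358
v 3.216 -2.537 -2.35
v 2.902 -3.271 -1.623
v 3.527 -2.766 -2.447
v 3.213 -3.5 -1.72
v 3.902 -2.8 -2.32
v 3.588 -3.534 -1.592
v -1.695 3.253 -1.646
v -1.317 3.511 -1.027
v -2.566 3.585 -0.295
v -2.945 3.327 -0.914
v -1.431 3.862 -1.256
v -2.68 3.935 -0.523
v -1.628 4.019 -1.609
v -2.877 4.093 -0.876
v -1.847 3.934 -1.973
v -3.096 4.007 -1.241
v -2.018 3.632 -2.234
v -3.267 3.706 -1.501
v -2.086 3.21 -2.308
v -3.335 3.284 -1.576
v -2.031 2.802 -2.172
v -3.28 2.875 -1.44
v -1.869 2.537 -1.869
v -3.118 2.61 -1.137
v -1.652 2.499 -1.496
v -2.901 2.573 -0.763
v -1.448 2.701 -1.17
v -2.697 2.775 -0.437
v -1.324 3.078 -0.995
v -2.573 3.152 -0.262
v 0.553 2.873 0.311
v 1.821 3.129 0.988
v 0.562 4.092 -0.168
v 1.83 4.348 0.509
v 1.45 2.292 -1.149
v 2.718 2.548 -0.472
v 1.459 3.511 -1.628
v 2.727 3.767 -0.951
v -4.088 -3.742 3.216
v -3.439 -3.747 2.404
v -3.212 -1.938 3.904
v -3.968 -3.425 2.232
v -4.543 -3.223 2.437
v -4.944 -3.22 2.939
v -5.019 -3.415 3.546
v -4.738 -3.736 4.028
v -4.209 -4.058 4.199
v -3.634 -4.26 3.994
v -3.233 -4.264 3.493
v -3.158 -4.068 2.885
f 2 1 4
f 2 4 3
f 4 1 5
f 4 5 3
f 5 1 6
f 5 6 3
f 6 1 7
f 6 7 3
f 7 1 8
f 7 8 3
f 8 1 9
f 8 9 3
f 9 1 10
f 9 10 3
f 10 1 11
f 10 11 3
f 11 1 12
f 11 12 3
f 12 1 13
f 12 13 3
f 13 1 14
f 13 14 3
f 14 1 15
f 14 15 3
f 15 1 16
f 15 16 3
f 16 1 17
f 16 17 3
f 17 1 18
f 17 18 3
f 18 1 2
f 18 2 3
f 20 19 23
f 20 23 21
f 21 23 24
f 21 24 22
f 23 19 25
f 23 25 24
f 24 25 26
f 24 26 22
f 25 19 27
f 25 27 26
f 26 27 28
f 26 28 22
f 27 19 29
f 27 29 28
f 28 29 30
f 28 30 22
f 29 19 31
f 29 31 30
f 30 31 32
f 30 32 22
f 31 19 33
f 31 33 32
f 32 33 34
f 32 34 22
f 33 19 35
f 33 35 34
f 34 35 36
f 34 36 22
f 35 19 20
f 35 20 36
f 36 20 21
f 36 21 22
f 38 37 41
f 38 41 39
f 39 41 42
f 39 42 40
f 41 37 43
f 41 43 42
f 42 43 44
f 42 44 40
f 43 37 45
f 43 45 44
f 44 45 46
f 44 46 40
f 45 37 47
f 45 47 46
f 46 47 48
f 46 48 40
f 47 37 49
f 47 49 48
f 48 49 50
f 48 50 40
f 49 37 51
f 49 51 50
f 50 51 52
f 50 52 40
f 51 37 53
f 51 53 52
f 52 53 54
f 52 54 40
f 53 37 55
f 53 55 54
f 54 55 56
f 54 56 40
f 55 37 57
f 55 57 56
f 56 57 58
f 56 58 40
f 57 37 59
f 57 59 58
f 58 59 60
f 58 60 40
f 59 37 38
f 59 38 60
f 60 38 39
f 60 39 40
f 62 64 61
f 65 62 61
f 61 64 63
f 63 65 61
f 62 68 64
f 66 62 65
f 66 68 62
f 64 68 63
f 67 65 63
f 63 68 67
f 67 66 65
f 68 66 67
f 70 69 72
f 70 72 71
f 72 69 73
f 72 73 71
f 73 69 74
f 73 74 71
f 74 69 75
f 74 75 71
f 75 69 76
f 75 76 71
f 76 69 77
f 76 77 71
f 77 69 78
f 77 78 71
f 78 69 79
f 78 79 71
f 79 69 80
f 79 80 71
f 80 69 70
f 80 70 71



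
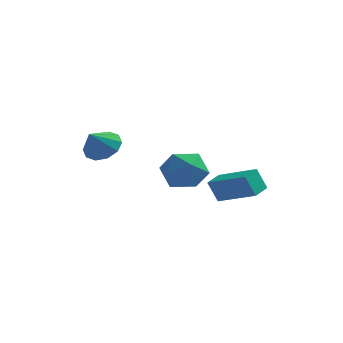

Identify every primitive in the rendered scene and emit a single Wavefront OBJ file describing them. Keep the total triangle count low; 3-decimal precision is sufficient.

v -0.719 -3.014 0.439
v -0.119 -2.266 -0.245
v 0.919 -3.774 1.045
v 1.519 -3.026 0.361
v 0.935 -2.625 1.302
v -0.078 -2.155 0.927
v 0.878 -3.885 -0.127
v -0.135 -3.415 -0.502
v 0.868 -2.804 -0.594
v 0.903 -2.025 0.289
v -0.103 -4.015 0.511
v -0.068 -3.236 1.394
v 1.084 0.341 -2.713
v 0.594 0.329 -1.595
v 1.384 1.316 -2.571
v 0.894 1.304 -1.454
v 2.986 -0.364 -1.886
v 2.496 -0.376 -0.769
v 3.286 0.611 -1.745
v 2.796 0.599 -0.627
v -3.235 -3.194 1.57
v -2.625 -2.765 2.141
v -3.565 -4.006 2.53
v -3.138 -2.497 2.192
v -3.688 -2.495 2.005
v -4.065 -2.76 1.651
v -4.125 -3.191 1.267
v -3.845 -3.624 0.998
v -3.333 -3.892 0.947
v -2.783 -3.894 1.134
v -2.405 -3.629 1.488
v -2.345 -3.198 1.872
f 1 12 6
f 1 6 2
f 1 2 8
f 1 8 11
f 1 11 12
f 2 6 10
f 6 12 5
f 12 11 3
f 11 8 7
f 8 2 9
f 4 10 5
f 4 5 3
f 4 3 7
f 4 7 9
f 4 9 10
f 5 10 6
f 3 5 12
f 7 3 11
f 9 7 8
f 10 9 2
f 14 16 13
f 17 14 13
f 13 16 15
f 15 17 13
f 14 20 16
f 18 14 17
f 18 20 14
f 16 20 15
f 19 17 15
f 15 20 19
f 19 18 17
f 20 18 19
f 22 21 24
f 22 24 23
f 24 21 25
f 24 25 23
f 25 21 26
f 25 26 23
f 26 21 27
f 26 27 23
f 27 21 28
f 27 28 23
f 28 21 29
f 28 29 23
f 29 21 30
f 29 30 23
f 30 21 31
f 30 31 23
f 31 21 32
f 31 32 23
f 32 21 22
f 32 22 23



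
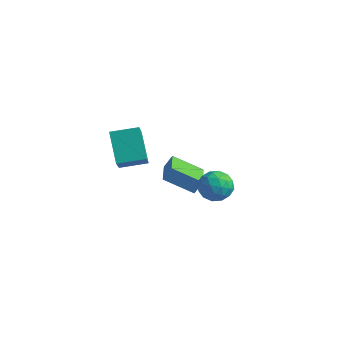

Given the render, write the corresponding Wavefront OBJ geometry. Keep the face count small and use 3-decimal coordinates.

v 3.248 -2.132 2.729
v 3.846 -1.884 2.097
v 2.994 -3.376 2.003
v 3.592 -3.128 1.371
v 3.875 -3.344 2.202
v 4.033 -2.575 2.651
v 2.807 -2.685 1.449
v 2.965 -1.916 1.898
v 3.573 -2.227 1.306
v 4.234 -2.634 1.771
v 2.606 -2.626 2.329
v 3.267 -3.033 2.794
v 3.57 -1.899 2.477
v 3.27 -3.361 1.623
v 3.437 -3.488 2.111
v 3.789 -3.342 1.74
v 3.679 -2.305 2.803
v 4.031 -2.159 2.431
v 4.048 -3.017 2.492
v 2.809 -3.101 1.669
v 3.161 -2.955 1.297
v 3.051 -1.918 2.36
v 3.403 -1.772 1.989
v 2.792 -2.243 1.608
v 3.761 -1.955 1.641
v 3.611 -2.686 1.213
v 3.15 -2.425 1.26
v 3.242 -1.974 1.524
v 4.149 -2.194 1.914
v 3.999 -2.925 1.487
v 4.166 -3.052 1.975
v 4.258 -2.6 2.239
v 3.988 -2.395 1.449
v 2.841 -2.335 2.613
v 2.691 -3.066 2.186
v 2.582 -2.66 1.861
v 2.674 -2.208 2.125
v 3.229 -2.574 2.887
v 3.079 -3.305 2.459
v 3.598 -3.286 2.576
v 3.69 -2.835 2.84
v 2.852 -2.865 2.651
v 1.289 -1.433 -0.187
v -0.02 -2.173 0.649
v 0.247 -0.03 -0.575
v -1.061 -0.77 0.261
v 1.521 -1.07 0.499
v 0.213 -1.81 1.335
v 0.48 0.333 0.111
v -0.829 -0.407 0.947
v -2.568 -2.332 0.415
v -3.642 -1.526 1.744
v -1.541 -1.35 0.649
v -2.616 -0.543 1.978
v -1.804 -3.437 1.702
v -2.879 -2.63 3.031
v -0.778 -2.454 1.936
v -1.852 -1.648 3.265
f 1 38 17
f 38 12 41
f 17 41 6
f 38 41 17
f 1 17 13
f 17 6 18
f 13 18 2
f 17 18 13
f 1 13 22
f 13 2 23
f 22 23 8
f 13 23 22
f 1 22 34
f 22 8 37
f 34 37 11
f 22 37 34
f 1 34 38
f 34 11 42
f 38 42 12
f 34 42 38
f 2 18 29
f 18 6 32
f 29 32 10
f 18 32 29
f 6 41 19
f 41 12 40
f 19 40 5
f 41 40 19
f 12 42 39
f 42 11 35
f 39 35 3
f 42 35 39
f 11 37 36
f 37 8 24
f 36 24 7
f 37 24 36
f 8 23 28
f 23 2 25
f 28 25 9
f 23 25 28
f 4 30 16
f 30 10 31
f 16 31 5
f 30 31 16
f 4 16 14
f 16 5 15
f 14 15 3
f 16 15 14
f 4 14 21
f 14 3 20
f 21 20 7
f 14 20 21
f 4 21 26
f 21 7 27
f 26 27 9
f 21 27 26
f 4 26 30
f 26 9 33
f 30 33 10
f 26 33 30
f 5 31 19
f 31 10 32
f 19 32 6
f 31 32 19
f 3 15 39
f 15 5 40
f 39 40 12
f 15 40 39
f 7 20 36
f 20 3 35
f 36 35 11
f 20 35 36
f 9 27 28
f 27 7 24
f 28 24 8
f 27 24 28
f 10 33 29
f 33 9 25
f 29 25 2
f 33 25 29
f 44 46 43
f 47 44 43
f 43 46 45
f 45 47 43
f 44 50 46
f 48 44 47
f 48 50 44
f 46 50 45
f 49 47 45
f 45 50 49
f 49 48 47
f 50 48 49
f 52 54 51
f 55 52 51
f 51 54 53
f 53 55 51
f 52 58 54
f 56 52 55
f 56 58 52
f 54 58 53
f 57 55 53
f 53 58 57
f 57 56 55
f 58 56 57

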